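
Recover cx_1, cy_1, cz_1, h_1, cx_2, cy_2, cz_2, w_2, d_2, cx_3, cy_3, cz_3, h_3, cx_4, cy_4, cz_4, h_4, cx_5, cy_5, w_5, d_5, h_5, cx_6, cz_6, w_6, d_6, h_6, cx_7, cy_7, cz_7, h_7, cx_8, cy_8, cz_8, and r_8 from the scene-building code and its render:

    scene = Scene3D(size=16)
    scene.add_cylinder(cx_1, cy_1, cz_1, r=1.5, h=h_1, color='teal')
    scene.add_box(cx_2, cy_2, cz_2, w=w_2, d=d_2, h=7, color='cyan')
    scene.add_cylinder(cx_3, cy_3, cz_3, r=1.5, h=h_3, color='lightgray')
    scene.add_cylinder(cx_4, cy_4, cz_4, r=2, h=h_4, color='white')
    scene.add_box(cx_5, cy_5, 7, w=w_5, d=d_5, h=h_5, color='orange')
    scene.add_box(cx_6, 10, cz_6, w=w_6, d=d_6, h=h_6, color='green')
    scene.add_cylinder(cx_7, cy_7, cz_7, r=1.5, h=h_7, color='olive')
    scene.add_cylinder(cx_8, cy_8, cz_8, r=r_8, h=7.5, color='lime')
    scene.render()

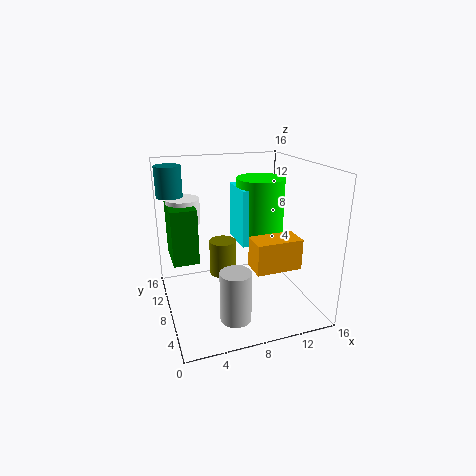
cx_1 = 1.5, cy_1 = 13, cz_1 = 12, h_1 = 3.5, cx_2 = 9.5, cy_2 = 10.5, cz_2 = 5.5, w_2 = 2, d_2 = 5, cx_3 = 5.5, cy_3 = 1.5, cz_3 = 2.5, h_3 = 5, cx_4 = 3, cy_4 = 13.5, cz_4 = 8.5, h_4 = 3, cx_5 = 7.5, cy_5 = 1, w_5 = 4.5, d_5 = 2.5, h_5 = 3, cx_6 = 1, cz_6 = 4.5, w_6 = 3, d_6 = 5, h_6 = 6.5, cx_7 = 6.5, cy_7 = 9, cz_7 = 3.5, h_7 = 4, cx_8 = 12.5, cy_8 = 12.5, cz_8 = 6, r_8 = 3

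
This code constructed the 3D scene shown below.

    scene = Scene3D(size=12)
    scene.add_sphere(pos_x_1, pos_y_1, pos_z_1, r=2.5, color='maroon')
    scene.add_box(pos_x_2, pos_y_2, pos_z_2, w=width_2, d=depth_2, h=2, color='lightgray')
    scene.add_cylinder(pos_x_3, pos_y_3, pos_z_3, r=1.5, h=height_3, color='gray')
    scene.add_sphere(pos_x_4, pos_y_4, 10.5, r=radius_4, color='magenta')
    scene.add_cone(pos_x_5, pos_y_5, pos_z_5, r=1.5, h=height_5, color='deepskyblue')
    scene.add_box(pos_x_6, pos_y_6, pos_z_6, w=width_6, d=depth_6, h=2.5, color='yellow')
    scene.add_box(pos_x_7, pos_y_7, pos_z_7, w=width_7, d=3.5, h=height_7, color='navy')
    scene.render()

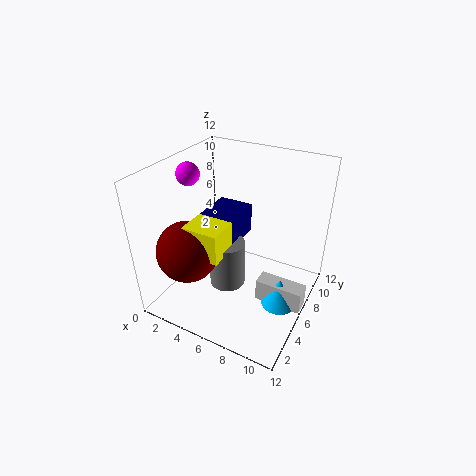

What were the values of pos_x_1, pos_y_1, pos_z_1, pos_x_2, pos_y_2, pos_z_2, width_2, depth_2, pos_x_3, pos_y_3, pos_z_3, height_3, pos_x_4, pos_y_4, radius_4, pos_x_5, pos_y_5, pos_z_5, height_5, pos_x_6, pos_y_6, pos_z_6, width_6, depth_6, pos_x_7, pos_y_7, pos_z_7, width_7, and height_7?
pos_x_1 = 3, pos_y_1 = 3, pos_z_1 = 5.5, pos_x_2 = 8, pos_y_2 = 5.5, pos_z_2 = 0.5, width_2 = 4, depth_2 = 1.5, pos_x_3 = 5.5, pos_y_3 = 5, pos_z_3 = 2, height_3 = 4, pos_x_4 = 1, pos_y_4 = 6.5, radius_4 = 1, pos_x_5 = 10, pos_y_5 = 6, pos_z_5 = 0.5, height_5 = 2.5, pos_x_6 = 3, pos_y_6 = 2.5, pos_z_6 = 5.5, width_6 = 3, depth_6 = 2.5, pos_x_7 = 3, pos_y_7 = 5, pos_z_7 = 5.5, width_7 = 3, height_7 = 2.5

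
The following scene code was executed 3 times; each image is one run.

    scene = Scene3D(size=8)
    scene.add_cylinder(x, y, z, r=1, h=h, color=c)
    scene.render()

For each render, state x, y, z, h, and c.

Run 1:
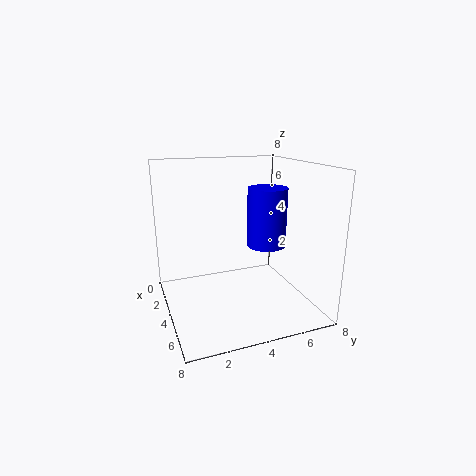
x = 5.5
y = 5
z = 4
h = 3
c = 'blue'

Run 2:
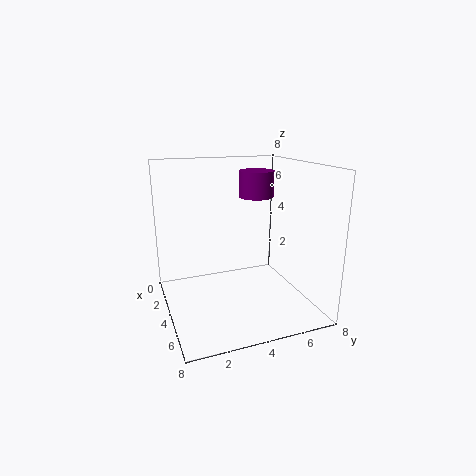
x = 3
y = 5.5
z = 6
h = 1.5
c = 'purple'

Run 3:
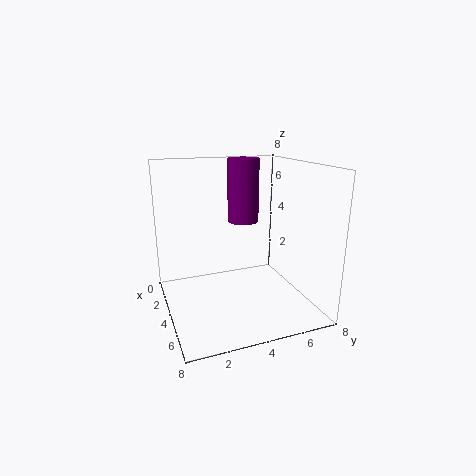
x = 1
y = 5.5
z = 4
h = 4
c = 'purple'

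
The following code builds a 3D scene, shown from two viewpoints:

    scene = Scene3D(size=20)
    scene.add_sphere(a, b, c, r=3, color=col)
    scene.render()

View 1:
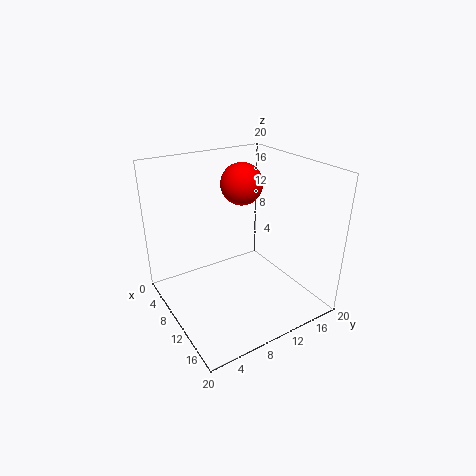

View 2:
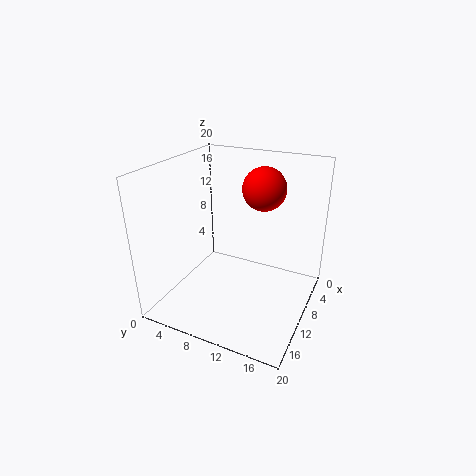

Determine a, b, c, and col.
a = 7, b = 12.5, c = 16.5, col = 'red'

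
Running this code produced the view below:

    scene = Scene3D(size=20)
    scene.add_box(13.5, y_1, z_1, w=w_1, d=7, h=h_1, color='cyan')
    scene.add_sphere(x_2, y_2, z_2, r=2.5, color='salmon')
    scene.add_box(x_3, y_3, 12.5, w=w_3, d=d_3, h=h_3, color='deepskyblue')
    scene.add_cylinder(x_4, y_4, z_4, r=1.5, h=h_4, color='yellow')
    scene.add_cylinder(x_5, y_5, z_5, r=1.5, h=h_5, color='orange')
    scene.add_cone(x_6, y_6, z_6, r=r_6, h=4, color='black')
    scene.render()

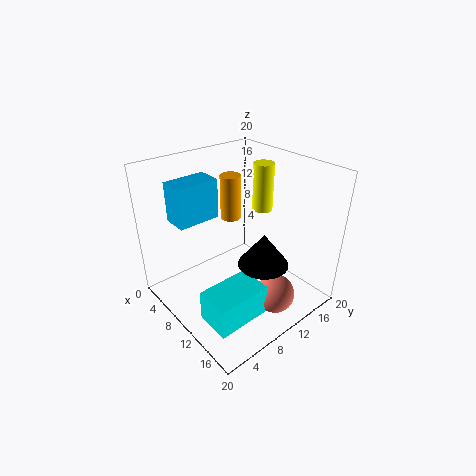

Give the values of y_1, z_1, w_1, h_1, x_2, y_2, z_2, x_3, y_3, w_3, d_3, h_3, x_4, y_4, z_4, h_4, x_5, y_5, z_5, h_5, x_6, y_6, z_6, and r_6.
y_1 = 1; z_1 = 3.5; w_1 = 4.5; h_1 = 4; x_2 = 17.5; y_2 = 10; z_2 = 5; x_3 = 3.5; y_3 = 3; w_3 = 3.5; d_3 = 6; h_3 = 5.5; x_4 = 8.5; y_4 = 16; z_4 = 12; h_4 = 7; x_5 = 6; y_5 = 12; z_5 = 11; h_5 = 6.5; x_6 = 17; y_6 = 8; z_6 = 10.5; r_6 = 3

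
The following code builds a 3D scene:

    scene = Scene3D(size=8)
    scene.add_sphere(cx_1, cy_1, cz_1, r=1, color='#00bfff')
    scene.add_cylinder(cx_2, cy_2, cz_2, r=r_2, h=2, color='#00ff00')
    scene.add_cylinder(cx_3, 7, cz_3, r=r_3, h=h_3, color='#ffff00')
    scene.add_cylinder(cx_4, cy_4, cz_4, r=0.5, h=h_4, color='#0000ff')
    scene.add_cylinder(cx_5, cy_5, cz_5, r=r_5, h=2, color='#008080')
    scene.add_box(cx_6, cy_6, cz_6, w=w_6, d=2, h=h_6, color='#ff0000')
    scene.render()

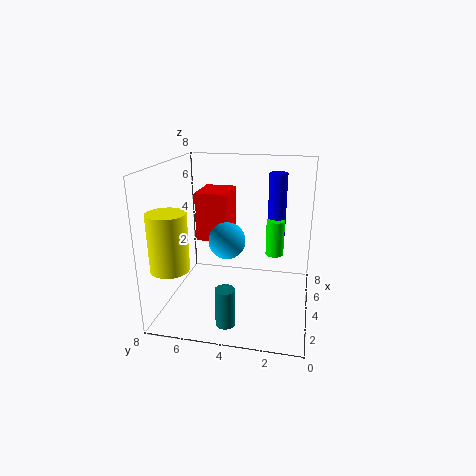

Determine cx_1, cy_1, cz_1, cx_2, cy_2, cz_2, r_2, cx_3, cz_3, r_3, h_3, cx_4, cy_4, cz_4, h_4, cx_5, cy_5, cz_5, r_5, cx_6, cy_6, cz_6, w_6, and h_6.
cx_1 = 3.5; cy_1 = 4.5; cz_1 = 4; cx_2 = 4.5; cy_2 = 2; cz_2 = 3; r_2 = 0.5; cx_3 = 1.5; cz_3 = 3; r_3 = 1; h_3 = 3; cx_4 = 5; cy_4 = 2; cz_4 = 4; h_4 = 3.5; cx_5 = 1; cy_5 = 4; cz_5 = 0.5; r_5 = 0.5; cx_6 = 5.5; cy_6 = 5; cz_6 = 3; w_6 = 2.5; h_6 = 3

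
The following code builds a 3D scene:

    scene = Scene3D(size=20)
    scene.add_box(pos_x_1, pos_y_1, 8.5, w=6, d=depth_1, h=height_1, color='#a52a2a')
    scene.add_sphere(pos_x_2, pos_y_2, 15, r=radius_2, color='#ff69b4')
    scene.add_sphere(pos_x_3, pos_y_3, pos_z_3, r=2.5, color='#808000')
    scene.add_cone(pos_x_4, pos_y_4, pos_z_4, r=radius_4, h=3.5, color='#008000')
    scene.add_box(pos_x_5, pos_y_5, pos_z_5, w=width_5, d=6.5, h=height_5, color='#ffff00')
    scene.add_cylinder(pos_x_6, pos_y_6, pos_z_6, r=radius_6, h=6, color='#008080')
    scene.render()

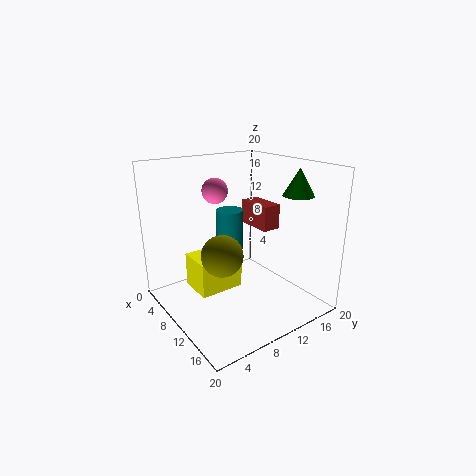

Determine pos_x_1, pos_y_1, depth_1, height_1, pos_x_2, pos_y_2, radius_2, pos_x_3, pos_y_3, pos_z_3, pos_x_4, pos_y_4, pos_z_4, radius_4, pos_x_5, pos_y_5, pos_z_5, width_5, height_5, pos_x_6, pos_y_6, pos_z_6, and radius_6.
pos_x_1 = 1.5; pos_y_1 = 17; depth_1 = 3; height_1 = 4; pos_x_2 = 2.5; pos_y_2 = 11; radius_2 = 2; pos_x_3 = 14.5; pos_y_3 = 4.5; pos_z_3 = 10.5; pos_x_4 = 16; pos_y_4 = 15; pos_z_4 = 16.5; radius_4 = 2; pos_x_5 = 4.5; pos_y_5 = 4.5; pos_z_5 = 2; width_5 = 5; height_5 = 5; pos_x_6 = 6.5; pos_y_6 = 11; pos_z_6 = 7; radius_6 = 2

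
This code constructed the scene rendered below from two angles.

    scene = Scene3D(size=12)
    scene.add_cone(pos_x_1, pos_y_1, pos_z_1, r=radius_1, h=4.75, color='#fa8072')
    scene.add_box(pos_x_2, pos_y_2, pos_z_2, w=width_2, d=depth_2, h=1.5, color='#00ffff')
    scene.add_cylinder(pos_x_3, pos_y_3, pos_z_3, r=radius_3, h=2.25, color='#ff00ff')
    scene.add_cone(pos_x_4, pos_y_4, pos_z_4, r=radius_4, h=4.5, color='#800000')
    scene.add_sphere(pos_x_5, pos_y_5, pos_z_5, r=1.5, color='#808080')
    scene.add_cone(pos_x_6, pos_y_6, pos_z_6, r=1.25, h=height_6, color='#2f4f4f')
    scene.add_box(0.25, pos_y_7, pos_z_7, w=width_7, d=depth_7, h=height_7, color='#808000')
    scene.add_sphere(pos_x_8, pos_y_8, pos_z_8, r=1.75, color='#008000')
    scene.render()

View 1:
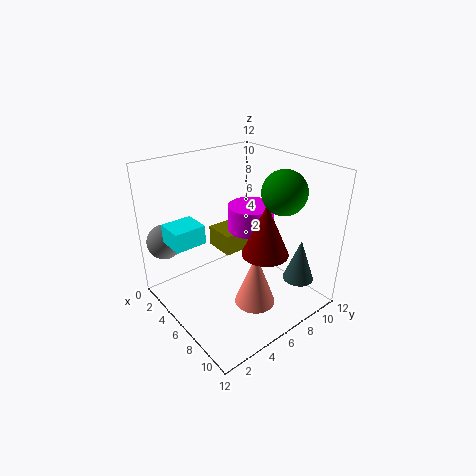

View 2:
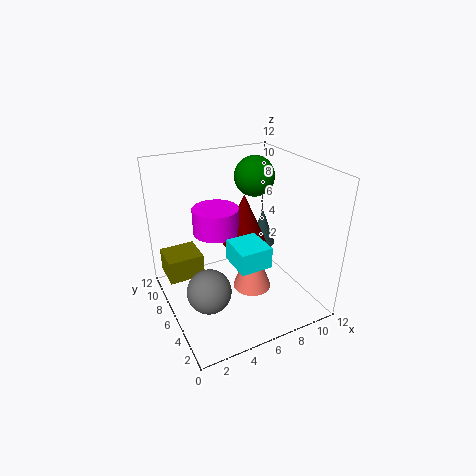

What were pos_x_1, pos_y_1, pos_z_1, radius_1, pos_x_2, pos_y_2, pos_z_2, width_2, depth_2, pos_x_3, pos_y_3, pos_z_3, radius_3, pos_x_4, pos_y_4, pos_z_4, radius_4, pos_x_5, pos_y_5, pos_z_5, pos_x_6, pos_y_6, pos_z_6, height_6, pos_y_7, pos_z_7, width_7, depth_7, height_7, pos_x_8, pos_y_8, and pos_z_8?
pos_x_1 = 7.75; pos_y_1 = 6.5; pos_z_1 = 0.25; radius_1 = 1.75; pos_x_2 = 3.5; pos_y_2 = 0.5; pos_z_2 = 6.5; width_2 = 2.25; depth_2 = 2.5; pos_x_3 = 5; pos_y_3 = 8.25; pos_z_3 = 5.75; radius_3 = 2; pos_x_4 = 7.5; pos_y_4 = 7.75; pos_z_4 = 4.5; radius_4 = 2; pos_x_5 = 1.5; pos_y_5 = 1.5; pos_z_5 = 5.25; pos_x_6 = 10.25; pos_y_6 = 9; pos_z_6 = 3; height_6 = 3.5; pos_y_7 = 7; pos_z_7 = 2.5; width_7 = 3; depth_7 = 2.75; height_7 = 2; pos_x_8 = 8.75; pos_y_8 = 8.25; pos_z_8 = 10.25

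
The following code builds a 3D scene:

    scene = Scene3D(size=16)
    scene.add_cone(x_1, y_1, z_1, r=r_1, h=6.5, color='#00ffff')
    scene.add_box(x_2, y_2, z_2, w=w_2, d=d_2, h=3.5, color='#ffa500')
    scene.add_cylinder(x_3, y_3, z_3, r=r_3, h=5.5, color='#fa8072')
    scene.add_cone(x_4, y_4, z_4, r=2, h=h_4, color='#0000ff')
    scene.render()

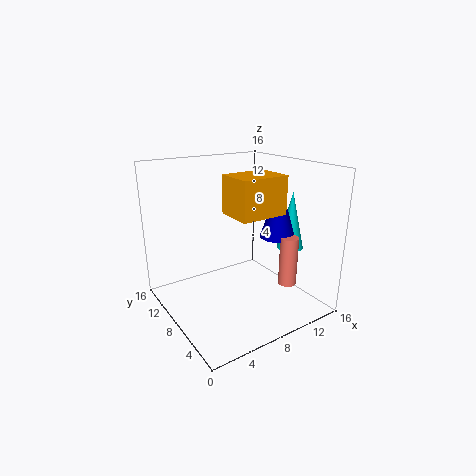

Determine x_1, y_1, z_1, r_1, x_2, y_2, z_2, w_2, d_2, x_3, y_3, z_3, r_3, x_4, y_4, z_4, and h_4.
x_1 = 13.5; y_1 = 5.5; z_1 = 6.5; r_1 = 1.5; x_2 = 4; y_2 = 1; z_2 = 12.5; w_2 = 4.5; d_2 = 3.5; x_3 = 12; y_3 = 4; z_3 = 3; r_3 = 1; x_4 = 12; y_4 = 6; z_4 = 8; h_4 = 6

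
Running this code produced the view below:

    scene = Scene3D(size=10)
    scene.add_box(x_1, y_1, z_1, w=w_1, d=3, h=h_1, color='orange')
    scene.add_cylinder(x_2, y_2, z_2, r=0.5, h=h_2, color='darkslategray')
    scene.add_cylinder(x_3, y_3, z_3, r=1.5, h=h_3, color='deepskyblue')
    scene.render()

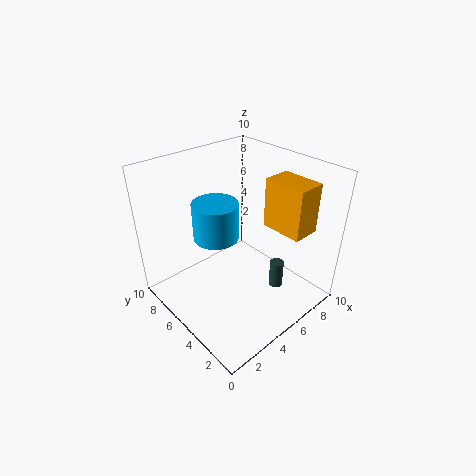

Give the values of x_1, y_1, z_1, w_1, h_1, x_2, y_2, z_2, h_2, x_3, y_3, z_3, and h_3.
x_1 = 7; y_1 = 1.5; z_1 = 5.5; w_1 = 2; h_1 = 3.5; x_2 = 7; y_2 = 3; z_2 = 1; h_2 = 2; x_3 = 3.5; y_3 = 5.5; z_3 = 5.5; h_3 = 2.5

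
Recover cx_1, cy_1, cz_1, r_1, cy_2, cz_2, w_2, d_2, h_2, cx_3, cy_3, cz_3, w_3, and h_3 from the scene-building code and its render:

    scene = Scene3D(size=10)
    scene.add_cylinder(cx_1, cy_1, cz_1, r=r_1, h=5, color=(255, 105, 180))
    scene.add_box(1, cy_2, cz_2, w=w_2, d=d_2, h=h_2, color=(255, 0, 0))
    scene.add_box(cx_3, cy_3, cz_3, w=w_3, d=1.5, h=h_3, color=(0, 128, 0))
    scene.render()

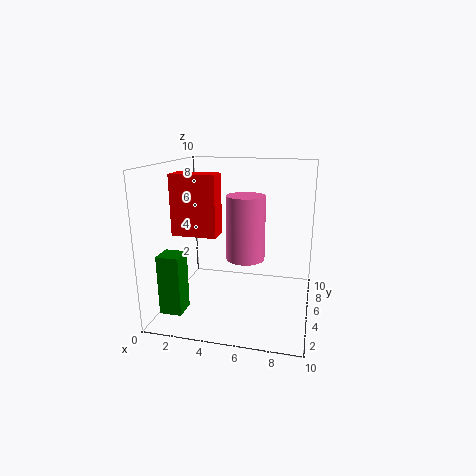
cx_1 = 5, cy_1 = 7.5, cz_1 = 2.5, r_1 = 1.5, cy_2 = 3, cz_2 = 5.5, w_2 = 3, d_2 = 1.5, h_2 = 4, cx_3 = 0.5, cy_3 = 1.5, cz_3 = 0.5, w_3 = 1.5, h_3 = 4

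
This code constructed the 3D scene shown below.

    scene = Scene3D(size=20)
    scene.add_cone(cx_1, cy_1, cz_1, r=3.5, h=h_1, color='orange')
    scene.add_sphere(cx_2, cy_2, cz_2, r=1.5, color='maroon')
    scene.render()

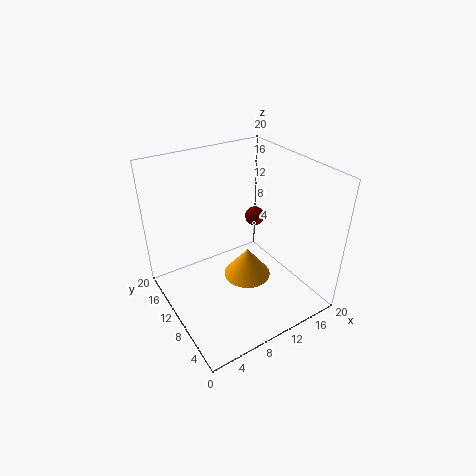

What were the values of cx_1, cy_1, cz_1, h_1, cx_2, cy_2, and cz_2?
cx_1 = 12; cy_1 = 10.5; cz_1 = 2.5; h_1 = 4.5; cx_2 = 16; cy_2 = 14.5; cz_2 = 9.5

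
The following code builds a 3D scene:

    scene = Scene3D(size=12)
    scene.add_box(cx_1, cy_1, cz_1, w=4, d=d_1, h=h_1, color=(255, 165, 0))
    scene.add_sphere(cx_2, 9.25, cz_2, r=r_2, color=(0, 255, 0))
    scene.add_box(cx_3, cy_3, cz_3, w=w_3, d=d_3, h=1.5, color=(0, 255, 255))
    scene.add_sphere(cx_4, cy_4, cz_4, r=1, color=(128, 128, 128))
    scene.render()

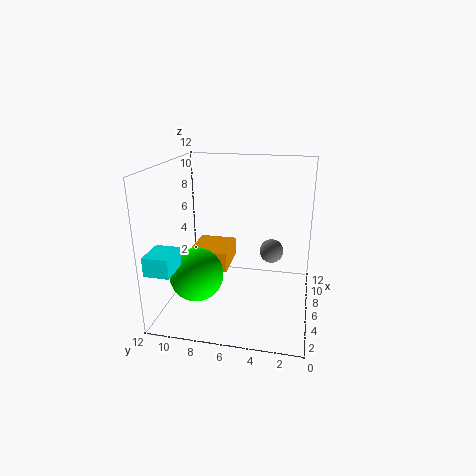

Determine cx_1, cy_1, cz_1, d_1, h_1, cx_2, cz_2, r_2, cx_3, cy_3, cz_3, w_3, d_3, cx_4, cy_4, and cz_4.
cx_1 = 6.75; cy_1 = 7.25; cz_1 = 2.25; d_1 = 3.5; h_1 = 1.75; cx_2 = 4.5; cz_2 = 3; r_2 = 2.25; cx_3 = 0.75; cy_3 = 10; cz_3 = 4.5; w_3 = 2.5; d_3 = 2; cx_4 = 6.75; cy_4 = 3.25; cz_4 = 4.75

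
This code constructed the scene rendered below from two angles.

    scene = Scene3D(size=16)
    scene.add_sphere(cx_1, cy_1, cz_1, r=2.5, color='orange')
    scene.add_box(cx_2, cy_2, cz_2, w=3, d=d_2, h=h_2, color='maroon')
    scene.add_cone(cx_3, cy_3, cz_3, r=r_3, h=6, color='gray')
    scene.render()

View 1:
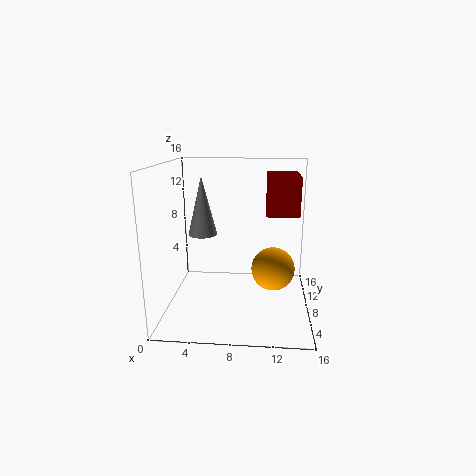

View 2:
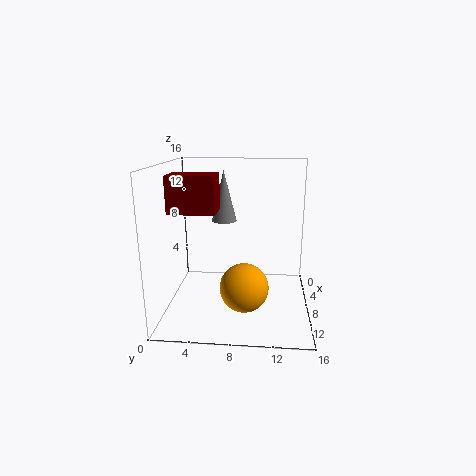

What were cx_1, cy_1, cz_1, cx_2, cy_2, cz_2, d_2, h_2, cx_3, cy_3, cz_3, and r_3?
cx_1 = 12, cy_1 = 9, cz_1 = 4, cx_2 = 11, cy_2 = 2, cz_2 = 12, d_2 = 4.5, h_2 = 3.5, cx_3 = 4.5, cy_3 = 6, cz_3 = 9, r_3 = 1.5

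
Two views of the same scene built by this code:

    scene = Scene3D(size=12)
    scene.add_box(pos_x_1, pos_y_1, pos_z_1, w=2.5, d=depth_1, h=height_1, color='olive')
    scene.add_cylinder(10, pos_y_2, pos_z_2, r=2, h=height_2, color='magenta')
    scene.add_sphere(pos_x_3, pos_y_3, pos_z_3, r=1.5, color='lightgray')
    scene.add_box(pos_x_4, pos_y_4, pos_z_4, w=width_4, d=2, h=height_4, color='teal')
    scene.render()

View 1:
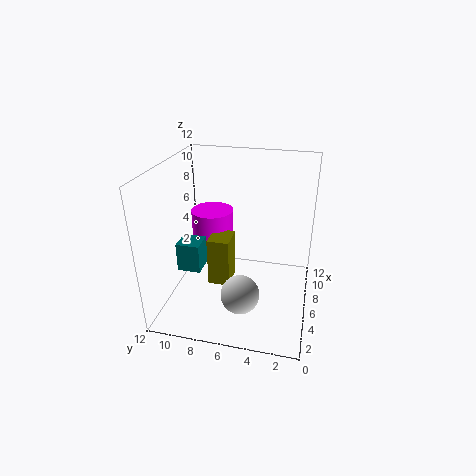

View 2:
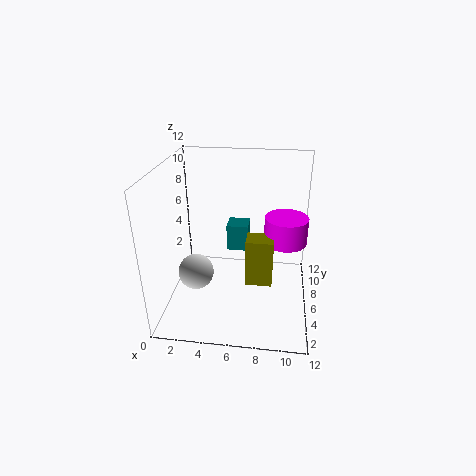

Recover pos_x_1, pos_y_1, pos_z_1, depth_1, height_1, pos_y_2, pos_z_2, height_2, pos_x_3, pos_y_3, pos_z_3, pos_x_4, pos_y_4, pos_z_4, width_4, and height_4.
pos_x_1 = 6.5, pos_y_1 = 7, pos_z_1 = 0.5, depth_1 = 2, height_1 = 4.5, pos_y_2 = 9.5, pos_z_2 = 4, height_2 = 2.5, pos_x_3 = 2.5, pos_y_3 = 5, pos_z_3 = 3, pos_x_4 = 4.5, pos_y_4 = 9, pos_z_4 = 3, width_4 = 2, height_4 = 2.5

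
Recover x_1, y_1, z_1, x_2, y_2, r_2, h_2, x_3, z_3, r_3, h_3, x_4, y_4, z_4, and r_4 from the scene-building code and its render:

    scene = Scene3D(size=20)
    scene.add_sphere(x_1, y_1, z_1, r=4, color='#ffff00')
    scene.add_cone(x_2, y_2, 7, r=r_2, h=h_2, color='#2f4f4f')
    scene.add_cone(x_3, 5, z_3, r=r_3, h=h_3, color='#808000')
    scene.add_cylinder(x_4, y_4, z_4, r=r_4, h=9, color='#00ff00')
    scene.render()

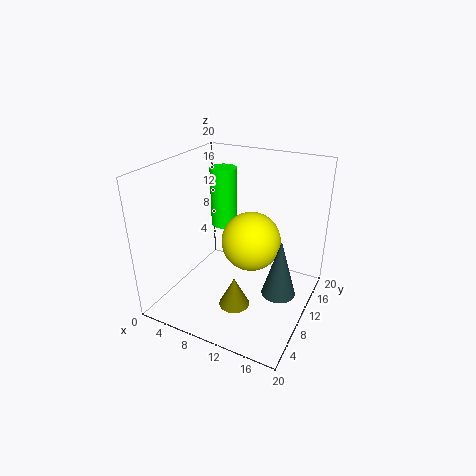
x_1 = 12; y_1 = 10; z_1 = 10; x_2 = 18; y_2 = 5; r_2 = 2; h_2 = 7; x_3 = 12; z_3 = 3; r_3 = 2; h_3 = 4; x_4 = 5; y_4 = 15; z_4 = 9; r_4 = 2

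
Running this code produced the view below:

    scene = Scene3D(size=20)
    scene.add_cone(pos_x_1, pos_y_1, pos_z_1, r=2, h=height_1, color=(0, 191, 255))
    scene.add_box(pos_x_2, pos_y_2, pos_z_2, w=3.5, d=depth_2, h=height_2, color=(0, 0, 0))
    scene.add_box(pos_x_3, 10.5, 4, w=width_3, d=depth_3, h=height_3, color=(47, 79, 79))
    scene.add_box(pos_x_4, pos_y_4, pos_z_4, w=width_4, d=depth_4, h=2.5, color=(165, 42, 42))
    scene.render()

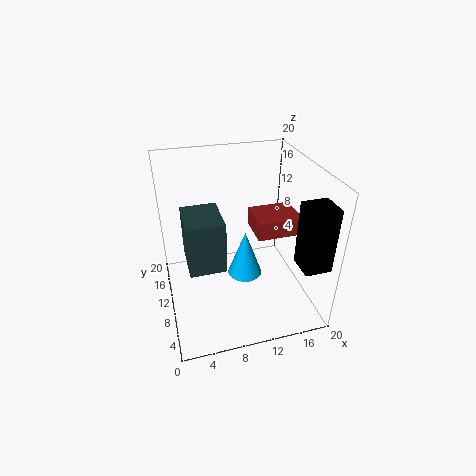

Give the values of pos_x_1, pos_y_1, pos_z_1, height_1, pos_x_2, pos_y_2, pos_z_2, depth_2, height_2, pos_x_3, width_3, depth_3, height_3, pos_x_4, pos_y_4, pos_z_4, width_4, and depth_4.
pos_x_1 = 9; pos_y_1 = 3.5; pos_z_1 = 9.5; height_1 = 5.5; pos_x_2 = 16; pos_y_2 = 1; pos_z_2 = 9; depth_2 = 3.5; height_2 = 8.5; pos_x_3 = 3; width_3 = 5.5; depth_3 = 7; height_3 = 8; pos_x_4 = 12; pos_y_4 = 7; pos_z_4 = 11; width_4 = 6; depth_4 = 5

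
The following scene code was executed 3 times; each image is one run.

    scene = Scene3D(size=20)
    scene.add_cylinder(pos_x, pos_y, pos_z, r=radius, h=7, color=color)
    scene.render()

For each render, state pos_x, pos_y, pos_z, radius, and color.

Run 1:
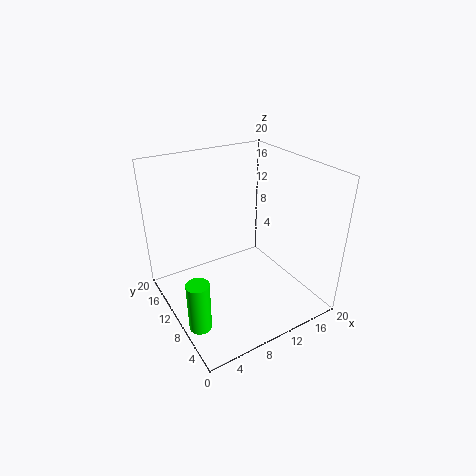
pos_x = 2, pos_y = 6.5, pos_z = 0.5, radius = 1.5, color = 'lime'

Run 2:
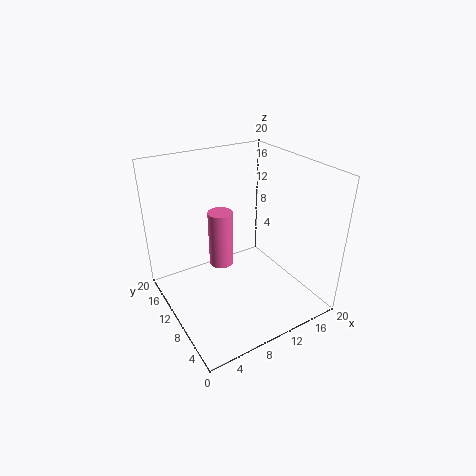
pos_x = 6, pos_y = 7.5, pos_z = 9, radius = 1.5, color = 'hotpink'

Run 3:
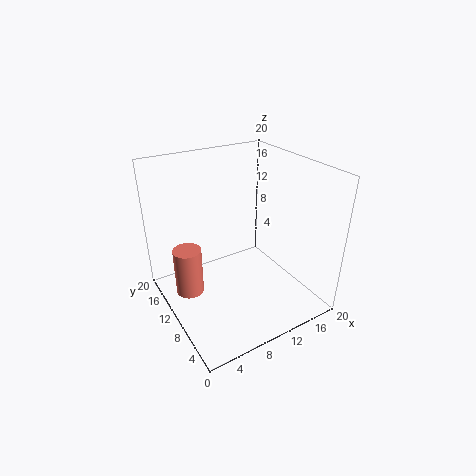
pos_x = 3.5, pos_y = 13, pos_z = 1.5, radius = 2, color = 'salmon'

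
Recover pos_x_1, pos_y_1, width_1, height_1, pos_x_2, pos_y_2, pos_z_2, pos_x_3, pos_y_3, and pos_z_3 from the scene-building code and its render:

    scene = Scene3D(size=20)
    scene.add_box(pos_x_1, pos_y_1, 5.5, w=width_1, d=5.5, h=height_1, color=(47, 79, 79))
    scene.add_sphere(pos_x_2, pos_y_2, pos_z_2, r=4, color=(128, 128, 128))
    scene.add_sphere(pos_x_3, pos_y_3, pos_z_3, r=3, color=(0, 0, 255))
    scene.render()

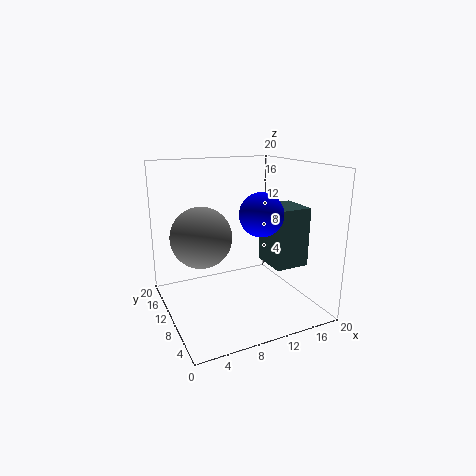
pos_x_1 = 14.5; pos_y_1 = 6.5; width_1 = 5; height_1 = 8.5; pos_x_2 = 4.5; pos_y_2 = 9.5; pos_z_2 = 11; pos_x_3 = 12.5; pos_y_3 = 8; pos_z_3 = 13.5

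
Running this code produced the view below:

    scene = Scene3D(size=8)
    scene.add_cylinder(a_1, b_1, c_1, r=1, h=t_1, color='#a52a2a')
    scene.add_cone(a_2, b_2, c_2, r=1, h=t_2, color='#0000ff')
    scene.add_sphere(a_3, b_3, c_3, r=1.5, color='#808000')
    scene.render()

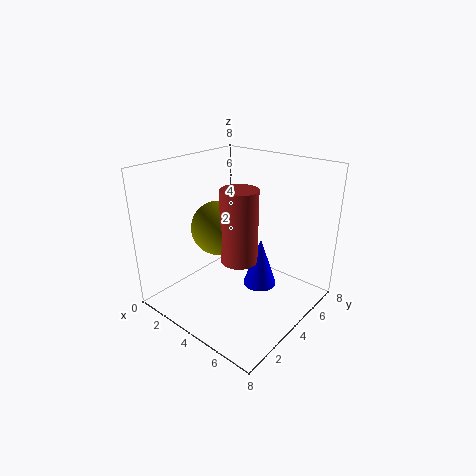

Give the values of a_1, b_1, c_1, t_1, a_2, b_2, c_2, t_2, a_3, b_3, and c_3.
a_1 = 4.5
b_1 = 3.5
c_1 = 3
t_1 = 4
a_2 = 4.5
b_2 = 5.5
c_2 = 0.5
t_2 = 3
a_3 = 3
b_3 = 3.5
c_3 = 4.5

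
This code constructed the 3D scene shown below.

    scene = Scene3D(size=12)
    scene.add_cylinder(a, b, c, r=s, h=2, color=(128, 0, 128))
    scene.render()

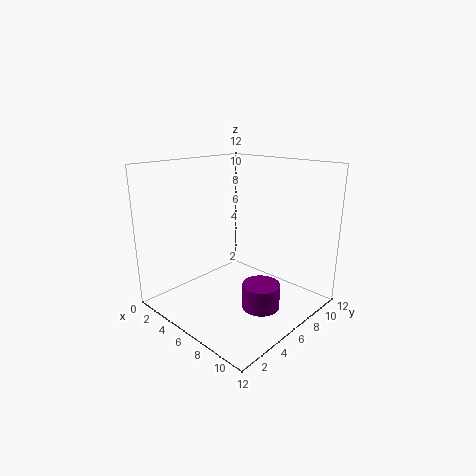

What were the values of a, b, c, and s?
a = 9
b = 5.5
c = 1
s = 1.5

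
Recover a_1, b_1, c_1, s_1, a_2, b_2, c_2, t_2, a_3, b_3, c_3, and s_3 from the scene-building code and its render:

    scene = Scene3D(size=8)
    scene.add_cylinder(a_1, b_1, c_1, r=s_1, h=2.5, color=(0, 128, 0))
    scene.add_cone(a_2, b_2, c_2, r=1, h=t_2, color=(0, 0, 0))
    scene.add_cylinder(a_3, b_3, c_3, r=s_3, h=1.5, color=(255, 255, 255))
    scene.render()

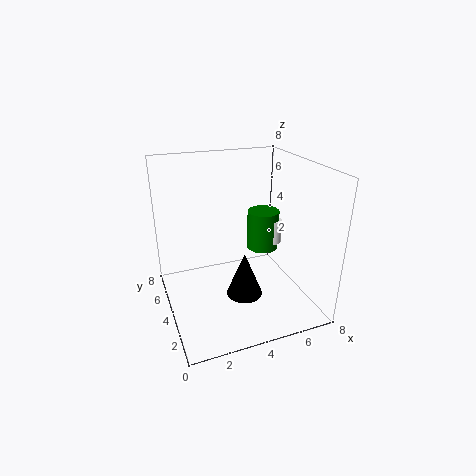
a_1 = 6.5; b_1 = 6; c_1 = 2; s_1 = 1; a_2 = 4; b_2 = 3; c_2 = 1; t_2 = 2.5; a_3 = 7; b_3 = 5.5; c_3 = 2.5; s_3 = 0.5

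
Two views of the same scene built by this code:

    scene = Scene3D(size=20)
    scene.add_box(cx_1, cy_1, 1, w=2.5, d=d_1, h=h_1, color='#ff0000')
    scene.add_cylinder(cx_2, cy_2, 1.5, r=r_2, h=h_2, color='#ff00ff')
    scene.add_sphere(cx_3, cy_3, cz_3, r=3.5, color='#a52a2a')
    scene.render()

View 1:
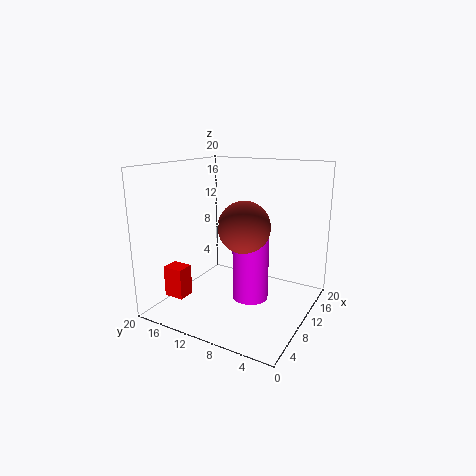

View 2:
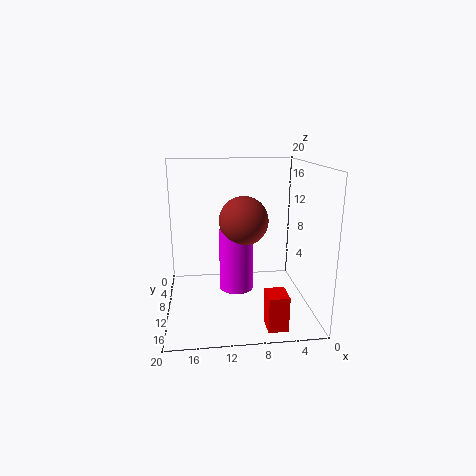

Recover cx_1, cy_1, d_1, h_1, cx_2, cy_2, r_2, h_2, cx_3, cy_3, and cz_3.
cx_1 = 5, cy_1 = 16.5, d_1 = 3, h_1 = 4.5, cx_2 = 10, cy_2 = 8, r_2 = 2.5, h_2 = 9, cx_3 = 9, cy_3 = 8.5, cz_3 = 12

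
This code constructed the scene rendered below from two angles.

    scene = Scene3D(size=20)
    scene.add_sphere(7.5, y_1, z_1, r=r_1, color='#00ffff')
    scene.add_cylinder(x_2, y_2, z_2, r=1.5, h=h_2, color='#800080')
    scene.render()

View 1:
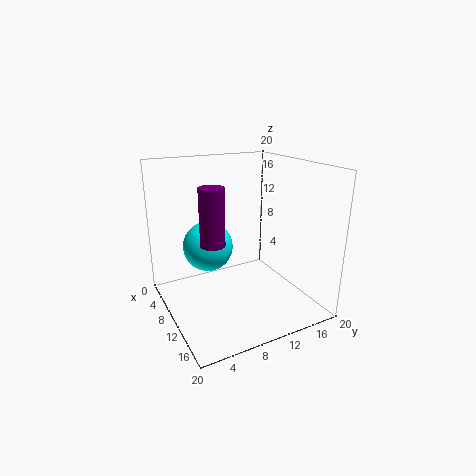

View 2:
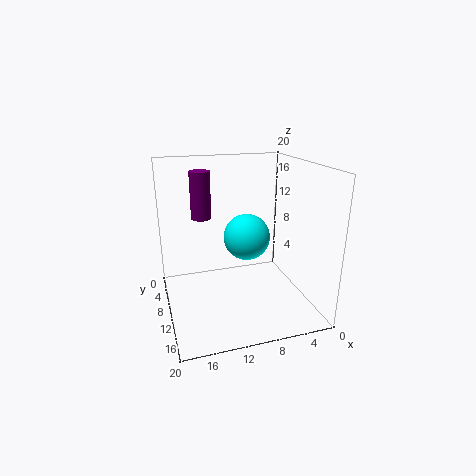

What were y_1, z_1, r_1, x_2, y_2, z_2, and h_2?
y_1 = 6.5, z_1 = 8.5, r_1 = 3.5, x_2 = 14, y_2 = 4.5, z_2 = 11.5, h_2 = 7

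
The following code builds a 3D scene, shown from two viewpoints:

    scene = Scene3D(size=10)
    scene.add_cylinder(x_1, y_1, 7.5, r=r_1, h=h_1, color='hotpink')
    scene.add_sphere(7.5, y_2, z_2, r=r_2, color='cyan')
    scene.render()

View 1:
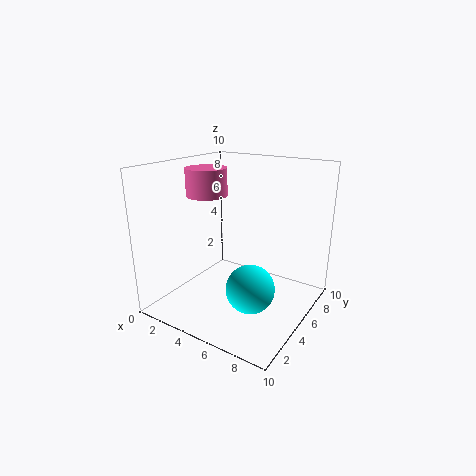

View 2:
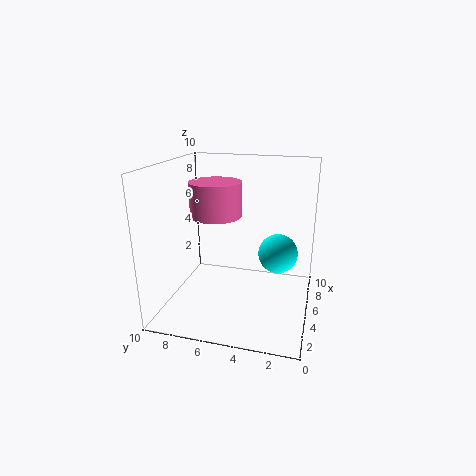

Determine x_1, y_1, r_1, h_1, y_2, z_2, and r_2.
x_1 = 2
y_1 = 5.5
r_1 = 1.5
h_1 = 2
y_2 = 2.5
z_2 = 3
r_2 = 1.5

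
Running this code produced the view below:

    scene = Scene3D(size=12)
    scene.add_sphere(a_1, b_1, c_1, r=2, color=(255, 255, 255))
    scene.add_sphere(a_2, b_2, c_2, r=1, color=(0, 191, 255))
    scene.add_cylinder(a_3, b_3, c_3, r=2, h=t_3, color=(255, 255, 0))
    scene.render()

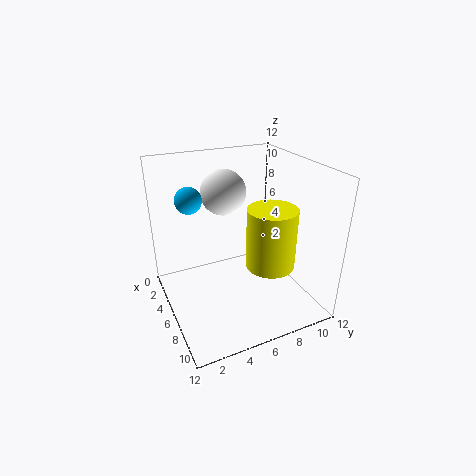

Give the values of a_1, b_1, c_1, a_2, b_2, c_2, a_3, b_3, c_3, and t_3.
a_1 = 3; b_1 = 6; c_1 = 9; a_2 = 6; b_2 = 2; c_2 = 10; a_3 = 8; b_3 = 8; c_3 = 4; t_3 = 5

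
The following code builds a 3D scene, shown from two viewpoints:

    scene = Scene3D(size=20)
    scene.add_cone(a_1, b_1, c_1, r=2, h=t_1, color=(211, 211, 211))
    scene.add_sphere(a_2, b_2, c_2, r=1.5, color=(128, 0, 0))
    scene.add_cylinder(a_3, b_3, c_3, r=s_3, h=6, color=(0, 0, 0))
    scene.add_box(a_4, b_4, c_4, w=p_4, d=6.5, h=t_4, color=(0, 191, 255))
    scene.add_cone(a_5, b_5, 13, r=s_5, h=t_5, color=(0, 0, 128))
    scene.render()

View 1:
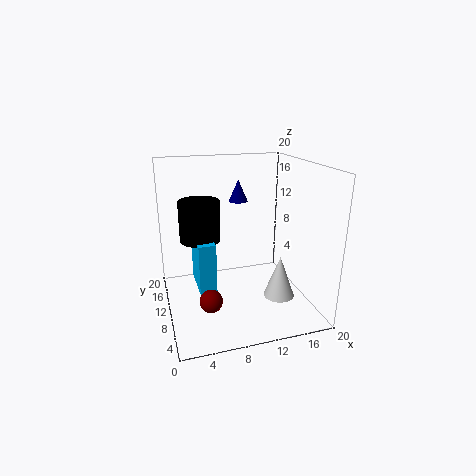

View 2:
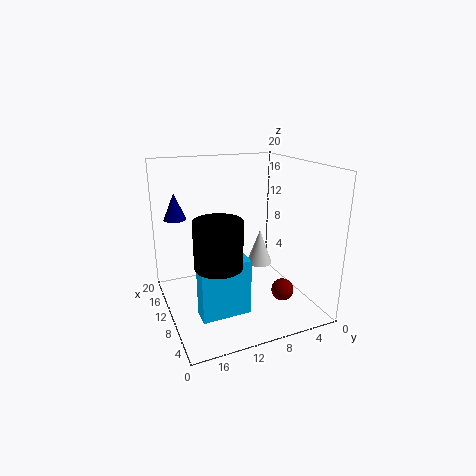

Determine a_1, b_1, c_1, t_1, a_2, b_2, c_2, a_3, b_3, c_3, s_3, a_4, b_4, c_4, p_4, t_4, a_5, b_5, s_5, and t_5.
a_1 = 14, b_1 = 4.5, c_1 = 3.5, t_1 = 5.5, a_2 = 5, b_2 = 5.5, c_2 = 3.5, a_3 = 5.5, b_3 = 14.5, c_3 = 8.5, s_3 = 3, a_4 = 4.5, b_4 = 10.5, c_4 = 1.5, p_4 = 2.5, t_4 = 7.5, a_5 = 12.5, b_5 = 18, s_5 = 1.5, t_5 = 3.5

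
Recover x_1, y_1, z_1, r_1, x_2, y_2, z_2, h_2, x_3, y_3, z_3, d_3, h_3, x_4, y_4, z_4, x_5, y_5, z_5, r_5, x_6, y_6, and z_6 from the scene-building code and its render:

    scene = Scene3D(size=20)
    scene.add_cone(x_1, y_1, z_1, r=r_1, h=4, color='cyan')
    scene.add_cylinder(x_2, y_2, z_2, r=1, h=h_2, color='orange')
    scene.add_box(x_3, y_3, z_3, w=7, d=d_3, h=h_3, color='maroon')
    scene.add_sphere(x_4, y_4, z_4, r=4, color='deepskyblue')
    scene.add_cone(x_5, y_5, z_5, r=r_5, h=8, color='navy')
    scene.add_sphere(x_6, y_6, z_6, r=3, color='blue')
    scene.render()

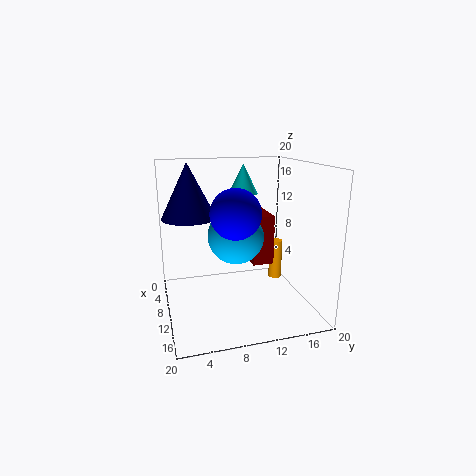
x_1 = 9; y_1 = 11; z_1 = 16; r_1 = 2; x_2 = 7; y_2 = 17; z_2 = 2; h_2 = 6; x_3 = 4; y_3 = 12; z_3 = 6; d_3 = 3; h_3 = 7; x_4 = 9; y_4 = 10; z_4 = 10; x_5 = 5; y_5 = 4; z_5 = 12; r_5 = 4; x_6 = 16; y_6 = 8; z_6 = 15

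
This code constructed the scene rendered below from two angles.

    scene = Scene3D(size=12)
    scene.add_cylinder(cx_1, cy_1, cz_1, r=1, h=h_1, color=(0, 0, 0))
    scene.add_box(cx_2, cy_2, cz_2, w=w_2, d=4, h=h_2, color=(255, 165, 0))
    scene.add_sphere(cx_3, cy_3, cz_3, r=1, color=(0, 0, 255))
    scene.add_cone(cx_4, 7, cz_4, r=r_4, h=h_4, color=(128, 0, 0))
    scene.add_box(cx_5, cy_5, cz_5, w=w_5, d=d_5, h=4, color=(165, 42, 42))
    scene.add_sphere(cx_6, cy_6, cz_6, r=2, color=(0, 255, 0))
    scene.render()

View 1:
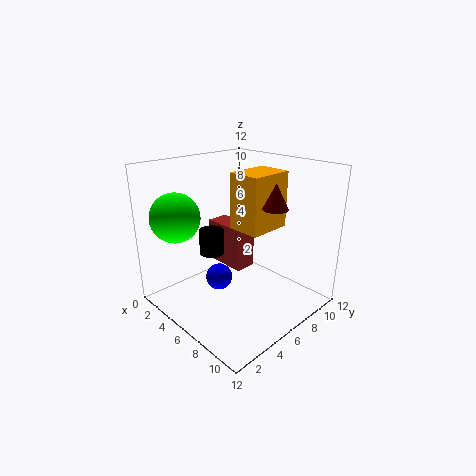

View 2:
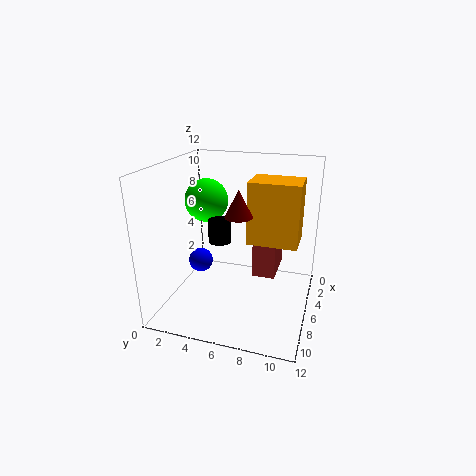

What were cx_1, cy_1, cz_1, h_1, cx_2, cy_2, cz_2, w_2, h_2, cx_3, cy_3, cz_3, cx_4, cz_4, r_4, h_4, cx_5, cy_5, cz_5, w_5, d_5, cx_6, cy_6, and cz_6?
cx_1 = 5; cy_1 = 4; cz_1 = 5; h_1 = 2; cx_2 = 4; cy_2 = 7; cz_2 = 6; w_2 = 3; h_2 = 5; cx_3 = 7; cy_3 = 3; cz_3 = 4; cx_4 = 9; cz_4 = 9; r_4 = 1; h_4 = 2; cx_5 = 1; cy_5 = 7; cz_5 = 2; w_5 = 4; d_5 = 2; cx_6 = 3; cy_6 = 2; cz_6 = 8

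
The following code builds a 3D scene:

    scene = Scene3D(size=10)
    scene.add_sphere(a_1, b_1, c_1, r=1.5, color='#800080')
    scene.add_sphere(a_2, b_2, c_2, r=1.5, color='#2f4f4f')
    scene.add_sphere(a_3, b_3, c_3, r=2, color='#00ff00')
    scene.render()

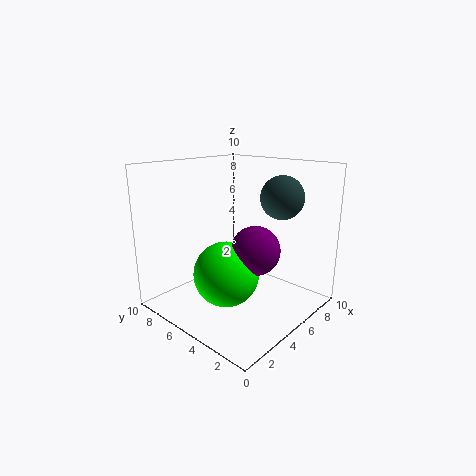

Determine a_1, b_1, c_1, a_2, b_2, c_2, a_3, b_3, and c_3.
a_1 = 3.5, b_1 = 2.25, c_1 = 5.25, a_2 = 7.25, b_2 = 3, c_2 = 7.75, a_3 = 2.25, b_3 = 3.5, c_3 = 3.75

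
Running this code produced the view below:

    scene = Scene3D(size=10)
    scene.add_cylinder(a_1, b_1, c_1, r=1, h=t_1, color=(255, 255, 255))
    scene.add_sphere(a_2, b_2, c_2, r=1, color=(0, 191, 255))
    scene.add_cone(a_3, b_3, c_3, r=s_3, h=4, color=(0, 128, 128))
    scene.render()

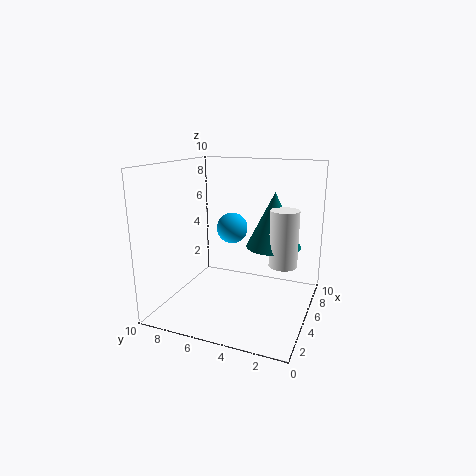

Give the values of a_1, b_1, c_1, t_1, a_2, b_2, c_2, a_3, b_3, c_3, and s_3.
a_1 = 6; b_1 = 2; c_1 = 3; t_1 = 4; a_2 = 4; b_2 = 5; c_2 = 6; a_3 = 7; b_3 = 3; c_3 = 4; s_3 = 2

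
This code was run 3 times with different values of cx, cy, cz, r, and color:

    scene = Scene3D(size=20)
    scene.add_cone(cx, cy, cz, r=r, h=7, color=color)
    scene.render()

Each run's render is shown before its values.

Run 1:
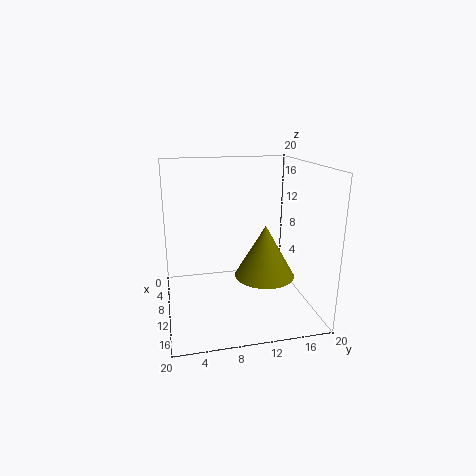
cx = 13
cy = 13
cz = 5.5
r = 4
color = 'olive'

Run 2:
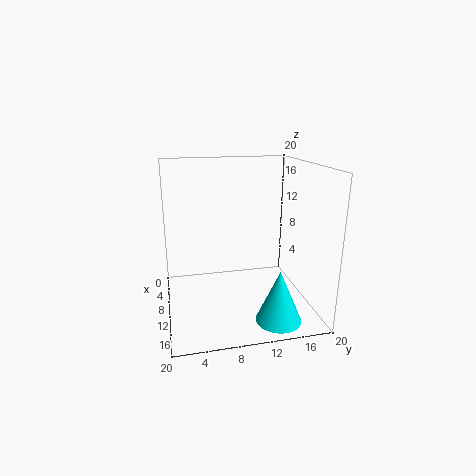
cx = 16.5
cy = 14
cz = 0.5
r = 3
color = 'cyan'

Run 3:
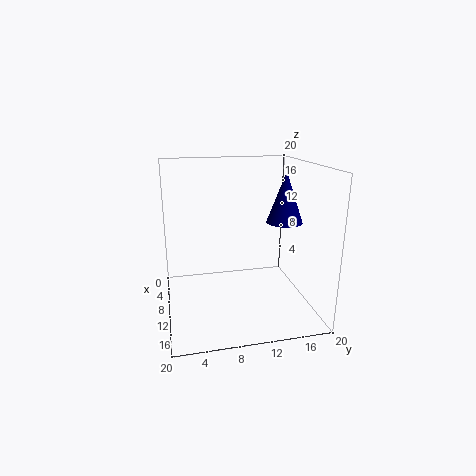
cx = 10.5
cy = 16.5
cz = 12
r = 2.5
color = 'navy'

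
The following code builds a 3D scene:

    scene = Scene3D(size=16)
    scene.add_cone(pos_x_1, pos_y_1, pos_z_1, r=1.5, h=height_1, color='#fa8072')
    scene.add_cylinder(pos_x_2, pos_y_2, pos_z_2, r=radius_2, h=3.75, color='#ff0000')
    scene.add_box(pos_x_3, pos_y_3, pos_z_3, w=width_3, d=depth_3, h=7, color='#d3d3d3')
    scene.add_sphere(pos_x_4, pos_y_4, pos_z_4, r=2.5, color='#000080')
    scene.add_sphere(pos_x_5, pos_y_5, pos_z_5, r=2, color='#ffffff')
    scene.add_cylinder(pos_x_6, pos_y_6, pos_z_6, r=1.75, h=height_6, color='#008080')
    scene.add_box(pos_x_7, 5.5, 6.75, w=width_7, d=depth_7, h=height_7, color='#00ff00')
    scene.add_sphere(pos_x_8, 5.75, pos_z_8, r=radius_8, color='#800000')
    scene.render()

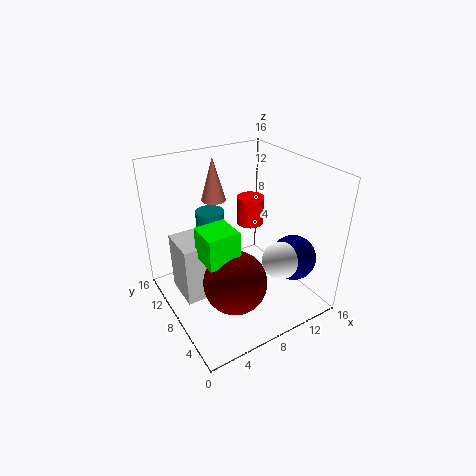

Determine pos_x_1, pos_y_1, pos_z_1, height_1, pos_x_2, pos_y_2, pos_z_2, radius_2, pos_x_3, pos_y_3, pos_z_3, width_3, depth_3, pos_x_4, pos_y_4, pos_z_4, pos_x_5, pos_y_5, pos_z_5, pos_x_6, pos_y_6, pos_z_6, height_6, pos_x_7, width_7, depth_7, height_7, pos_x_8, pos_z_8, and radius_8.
pos_x_1 = 8.25, pos_y_1 = 14, pos_z_1 = 10.25, height_1 = 5.25, pos_x_2 = 13.5, pos_y_2 = 13.75, pos_z_2 = 5.75, radius_2 = 1.75, pos_x_3 = 1.75, pos_y_3 = 8.5, pos_z_3 = 0.75, width_3 = 3.5, depth_3 = 4.5, pos_x_4 = 12.75, pos_y_4 = 4, pos_z_4 = 6, pos_x_5 = 10.75, pos_y_5 = 3.75, pos_z_5 = 6.5, pos_x_6 = 7.5, pos_y_6 = 13.75, pos_z_6 = 6.25, height_6 = 2.75, pos_x_7 = 3.25, width_7 = 3.5, depth_7 = 3.5, height_7 = 3.5, pos_x_8 = 6.25, pos_z_8 = 4, radius_8 = 3.5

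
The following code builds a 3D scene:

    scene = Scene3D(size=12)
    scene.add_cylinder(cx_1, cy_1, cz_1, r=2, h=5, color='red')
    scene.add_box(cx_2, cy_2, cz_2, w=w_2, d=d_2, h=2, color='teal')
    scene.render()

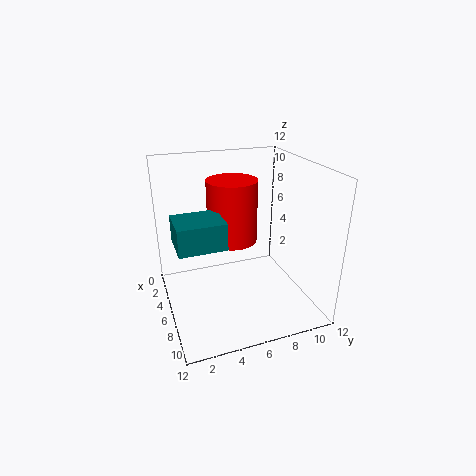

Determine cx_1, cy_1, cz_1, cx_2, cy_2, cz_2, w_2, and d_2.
cx_1 = 6, cy_1 = 5.5, cz_1 = 6, cx_2 = 6.5, cy_2 = 0.5, cz_2 = 7, w_2 = 3, d_2 = 3.5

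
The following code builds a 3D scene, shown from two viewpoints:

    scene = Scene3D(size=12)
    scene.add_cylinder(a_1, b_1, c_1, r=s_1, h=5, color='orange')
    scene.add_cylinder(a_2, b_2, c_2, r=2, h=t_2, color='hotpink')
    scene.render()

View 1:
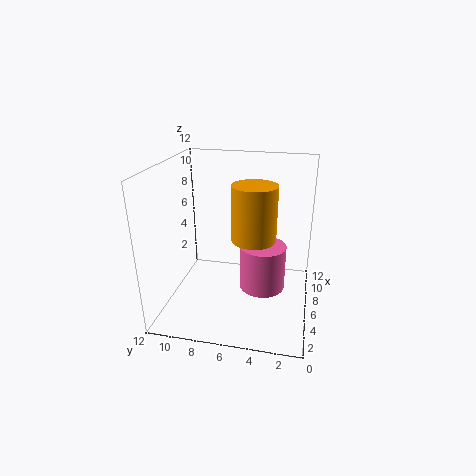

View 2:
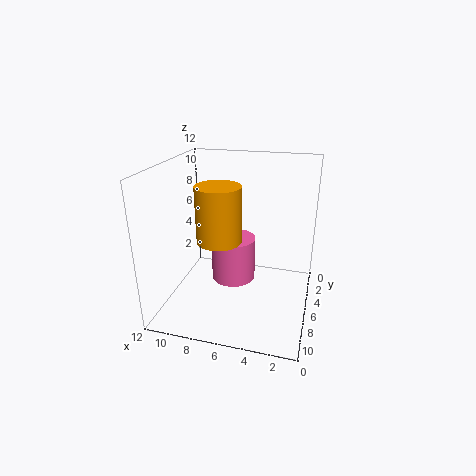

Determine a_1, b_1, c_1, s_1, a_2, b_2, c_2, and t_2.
a_1 = 8, b_1 = 5, c_1 = 5, s_1 = 2, a_2 = 7, b_2 = 4, c_2 = 1, t_2 = 4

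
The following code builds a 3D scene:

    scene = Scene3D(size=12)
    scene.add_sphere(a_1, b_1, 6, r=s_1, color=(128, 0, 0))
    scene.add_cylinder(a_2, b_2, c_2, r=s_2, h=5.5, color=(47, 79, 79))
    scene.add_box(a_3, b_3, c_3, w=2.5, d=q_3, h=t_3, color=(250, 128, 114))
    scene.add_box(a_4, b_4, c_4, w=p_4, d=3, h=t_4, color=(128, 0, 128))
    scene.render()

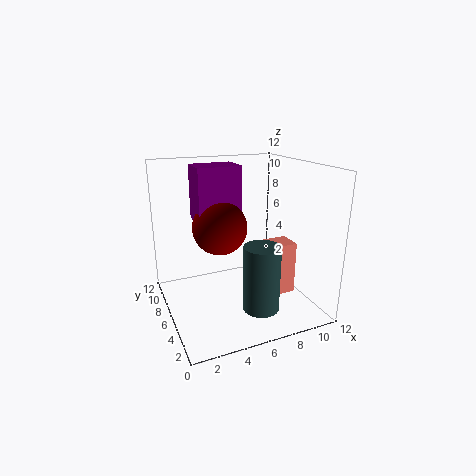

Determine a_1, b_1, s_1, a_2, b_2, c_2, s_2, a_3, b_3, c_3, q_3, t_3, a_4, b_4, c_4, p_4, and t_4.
a_1 = 5.5, b_1 = 9, s_1 = 2.5, a_2 = 7, b_2 = 3.5, c_2 = 0.5, s_2 = 1.5, a_3 = 8, b_3 = 4, c_3 = 1, q_3 = 2, t_3 = 4.5, a_4 = 3.5, b_4 = 8.5, c_4 = 6.5, p_4 = 4, t_4 = 5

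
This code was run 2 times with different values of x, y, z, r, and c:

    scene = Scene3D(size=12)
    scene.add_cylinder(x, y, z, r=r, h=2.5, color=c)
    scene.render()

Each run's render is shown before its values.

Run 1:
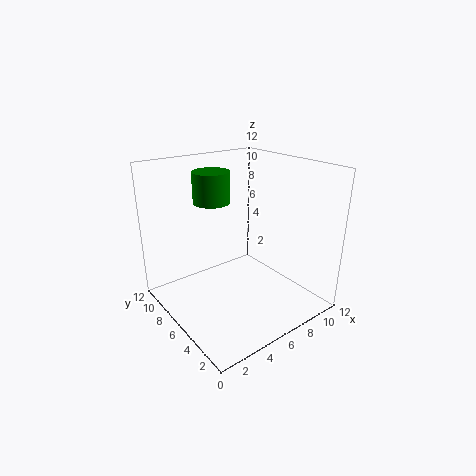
x = 4.5, y = 7.5, z = 9, r = 1.5, c = 'green'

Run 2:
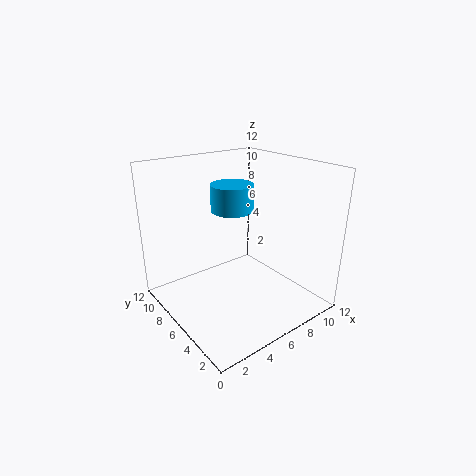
x = 8, y = 9.5, z = 7, r = 2, c = 'deepskyblue'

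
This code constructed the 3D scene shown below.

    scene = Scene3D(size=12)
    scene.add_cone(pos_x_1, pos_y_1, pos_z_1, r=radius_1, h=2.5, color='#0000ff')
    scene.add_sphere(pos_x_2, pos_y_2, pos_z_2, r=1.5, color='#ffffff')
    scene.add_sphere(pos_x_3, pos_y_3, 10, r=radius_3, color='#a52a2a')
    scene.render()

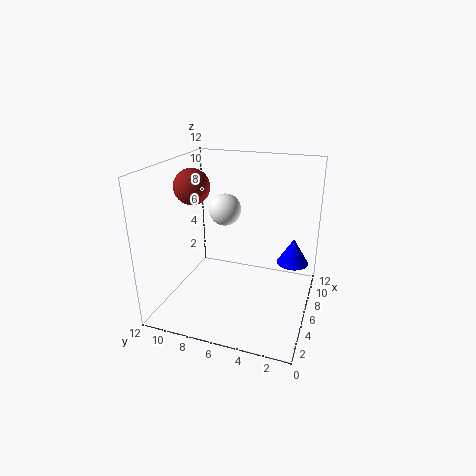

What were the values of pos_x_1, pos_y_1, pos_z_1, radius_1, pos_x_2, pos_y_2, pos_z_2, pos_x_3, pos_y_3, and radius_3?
pos_x_1 = 10.5
pos_y_1 = 2
pos_z_1 = 2
radius_1 = 1.5
pos_x_2 = 9.5
pos_y_2 = 8.5
pos_z_2 = 7
pos_x_3 = 6
pos_y_3 = 10
radius_3 = 1.5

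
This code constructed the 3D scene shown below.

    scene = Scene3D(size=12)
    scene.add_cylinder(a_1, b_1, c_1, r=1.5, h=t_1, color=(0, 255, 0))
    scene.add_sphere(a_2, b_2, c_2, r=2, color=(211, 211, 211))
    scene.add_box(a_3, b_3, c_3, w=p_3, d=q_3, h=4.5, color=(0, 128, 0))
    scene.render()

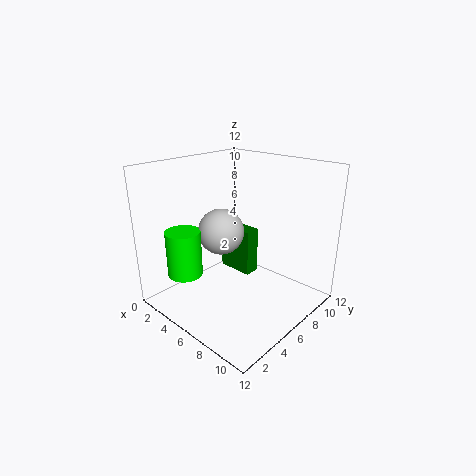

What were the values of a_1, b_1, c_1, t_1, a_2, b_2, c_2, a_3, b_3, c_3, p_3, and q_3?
a_1 = 2.5; b_1 = 3; c_1 = 2.5; t_1 = 4; a_2 = 4; b_2 = 6; c_2 = 6; a_3 = 1; b_3 = 9; c_3 = 0.5; p_3 = 3.5; q_3 = 1.5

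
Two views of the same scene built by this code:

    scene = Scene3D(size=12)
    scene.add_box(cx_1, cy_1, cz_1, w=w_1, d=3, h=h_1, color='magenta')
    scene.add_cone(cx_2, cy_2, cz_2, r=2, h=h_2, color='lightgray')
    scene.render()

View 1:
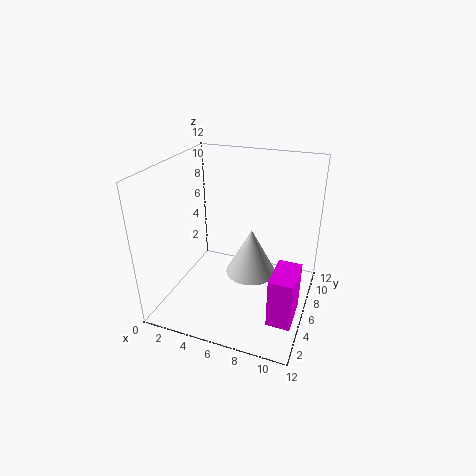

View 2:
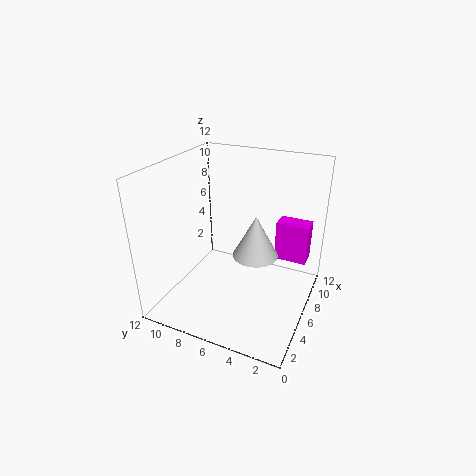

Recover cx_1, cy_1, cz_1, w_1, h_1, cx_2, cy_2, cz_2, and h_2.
cx_1 = 10
cy_1 = 1
cz_1 = 2.25
w_1 = 1.75
h_1 = 3.75
cx_2 = 7.5
cy_2 = 5
cz_2 = 3.75
h_2 = 3.75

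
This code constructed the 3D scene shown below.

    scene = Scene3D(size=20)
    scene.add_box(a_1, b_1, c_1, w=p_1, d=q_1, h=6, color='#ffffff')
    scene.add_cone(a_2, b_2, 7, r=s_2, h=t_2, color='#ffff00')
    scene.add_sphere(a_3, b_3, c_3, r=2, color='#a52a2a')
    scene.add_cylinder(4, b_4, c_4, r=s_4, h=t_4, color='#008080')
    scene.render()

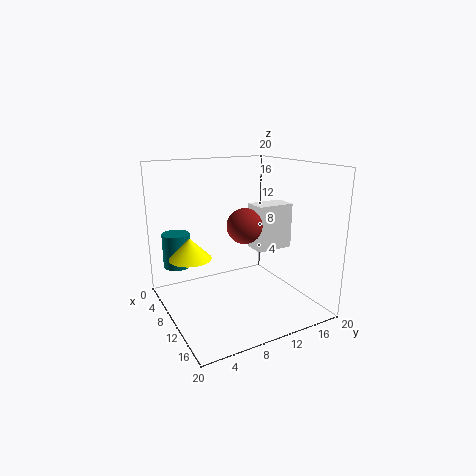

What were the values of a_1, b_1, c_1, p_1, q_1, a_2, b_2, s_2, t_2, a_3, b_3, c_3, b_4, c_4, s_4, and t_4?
a_1 = 11; b_1 = 11; c_1 = 9; p_1 = 3; q_1 = 5; a_2 = 7; b_2 = 4; s_2 = 3; t_2 = 3; a_3 = 17; b_3 = 7; c_3 = 14; b_4 = 3; c_4 = 5; s_4 = 2; t_4 = 5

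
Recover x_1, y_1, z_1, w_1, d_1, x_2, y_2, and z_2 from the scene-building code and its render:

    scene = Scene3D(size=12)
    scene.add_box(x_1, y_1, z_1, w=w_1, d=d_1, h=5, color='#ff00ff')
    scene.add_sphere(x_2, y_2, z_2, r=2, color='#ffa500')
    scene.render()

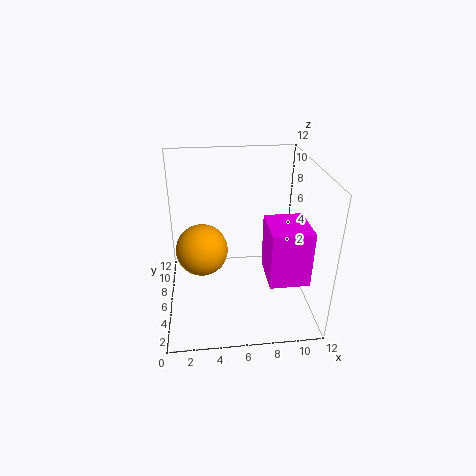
x_1 = 8.5
y_1 = 4
z_1 = 2
w_1 = 3.5
d_1 = 4
x_2 = 3
y_2 = 4.5
z_2 = 6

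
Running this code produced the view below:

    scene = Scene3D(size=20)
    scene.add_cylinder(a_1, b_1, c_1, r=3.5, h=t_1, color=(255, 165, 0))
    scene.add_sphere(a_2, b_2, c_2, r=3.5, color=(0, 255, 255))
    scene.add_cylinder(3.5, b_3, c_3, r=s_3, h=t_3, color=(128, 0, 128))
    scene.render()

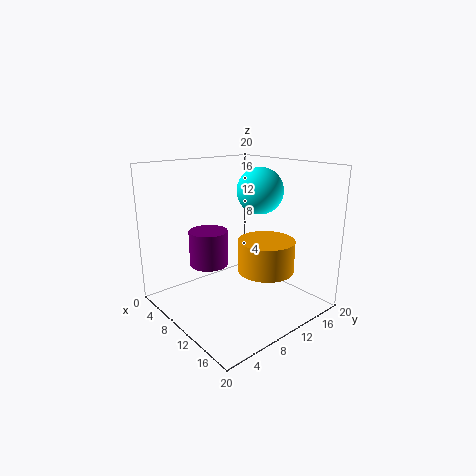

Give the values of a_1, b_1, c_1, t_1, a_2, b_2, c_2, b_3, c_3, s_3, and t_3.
a_1 = 16; b_1 = 9.5; c_1 = 7.5; t_1 = 4; a_2 = 8; b_2 = 16; c_2 = 15.5; b_3 = 9.5; c_3 = 4; s_3 = 3; t_3 = 5.5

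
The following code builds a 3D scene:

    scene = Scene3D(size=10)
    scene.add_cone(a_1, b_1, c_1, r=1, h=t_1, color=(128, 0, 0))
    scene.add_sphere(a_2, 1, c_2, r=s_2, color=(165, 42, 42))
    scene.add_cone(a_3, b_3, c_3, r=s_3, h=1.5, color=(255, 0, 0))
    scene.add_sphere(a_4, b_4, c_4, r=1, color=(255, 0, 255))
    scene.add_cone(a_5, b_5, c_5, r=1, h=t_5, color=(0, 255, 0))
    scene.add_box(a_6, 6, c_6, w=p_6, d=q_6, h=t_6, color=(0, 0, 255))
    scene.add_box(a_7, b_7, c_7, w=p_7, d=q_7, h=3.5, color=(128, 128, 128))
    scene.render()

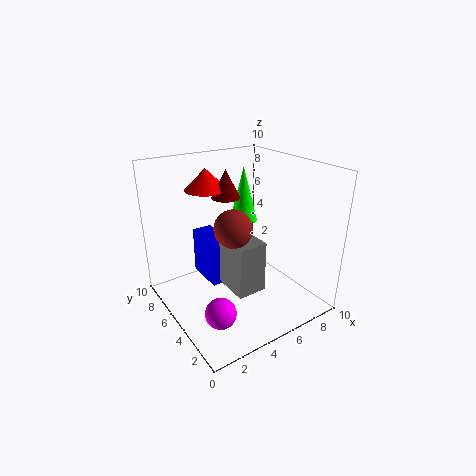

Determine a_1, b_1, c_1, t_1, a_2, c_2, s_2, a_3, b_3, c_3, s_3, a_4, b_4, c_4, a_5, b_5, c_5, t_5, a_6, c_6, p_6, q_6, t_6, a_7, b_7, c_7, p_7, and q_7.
a_1 = 5; b_1 = 6.5; c_1 = 7.5; t_1 = 2; a_2 = 2; c_2 = 8; s_2 = 1; a_3 = 4; b_3 = 7.5; c_3 = 8; s_3 = 1.5; a_4 = 2; b_4 = 2.5; c_4 = 1.5; a_5 = 6.5; b_5 = 6.5; c_5 = 5.5; t_5 = 4; a_6 = 3.5; c_6 = 1; p_6 = 1.5; q_6 = 3; t_6 = 3.5; a_7 = 3.5; b_7 = 2.5; c_7 = 2; p_7 = 2; q_7 = 2.5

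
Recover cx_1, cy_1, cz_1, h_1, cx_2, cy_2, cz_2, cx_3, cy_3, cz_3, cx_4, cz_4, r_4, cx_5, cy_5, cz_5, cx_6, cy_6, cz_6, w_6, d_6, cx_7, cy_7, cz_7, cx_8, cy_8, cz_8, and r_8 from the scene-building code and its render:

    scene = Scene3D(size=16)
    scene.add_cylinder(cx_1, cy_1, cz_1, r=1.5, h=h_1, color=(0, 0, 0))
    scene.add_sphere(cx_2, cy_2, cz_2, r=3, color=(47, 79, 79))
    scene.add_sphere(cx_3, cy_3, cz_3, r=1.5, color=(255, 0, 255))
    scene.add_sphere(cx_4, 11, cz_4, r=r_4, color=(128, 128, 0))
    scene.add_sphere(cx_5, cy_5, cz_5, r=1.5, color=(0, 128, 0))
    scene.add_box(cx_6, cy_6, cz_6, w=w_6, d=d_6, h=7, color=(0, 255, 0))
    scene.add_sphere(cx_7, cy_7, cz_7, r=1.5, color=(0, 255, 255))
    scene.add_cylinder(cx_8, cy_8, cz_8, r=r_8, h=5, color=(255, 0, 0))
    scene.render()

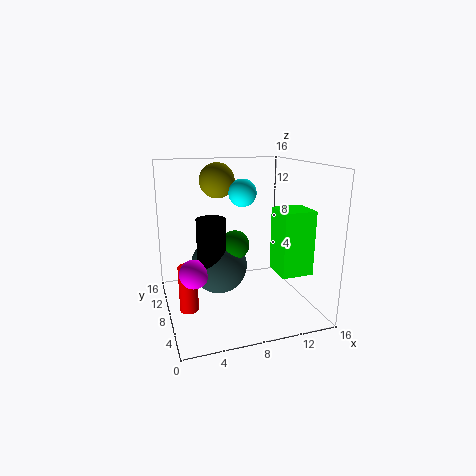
cx_1 = 4.5
cy_1 = 6
cz_1 = 5
h_1 = 6
cx_2 = 5.5
cy_2 = 7
cz_2 = 5.5
cx_3 = 2.5
cy_3 = 5.5
cz_3 = 5.5
cx_4 = 6.5
cz_4 = 14
r_4 = 2
cx_5 = 7
cy_5 = 6
cz_5 = 8
cx_6 = 11.5
cy_6 = 3.5
cz_6 = 4.5
w_6 = 3.5
d_6 = 3.5
cx_7 = 8.5
cy_7 = 8
cz_7 = 13
cx_8 = 2
cy_8 = 6.5
cz_8 = 1
r_8 = 1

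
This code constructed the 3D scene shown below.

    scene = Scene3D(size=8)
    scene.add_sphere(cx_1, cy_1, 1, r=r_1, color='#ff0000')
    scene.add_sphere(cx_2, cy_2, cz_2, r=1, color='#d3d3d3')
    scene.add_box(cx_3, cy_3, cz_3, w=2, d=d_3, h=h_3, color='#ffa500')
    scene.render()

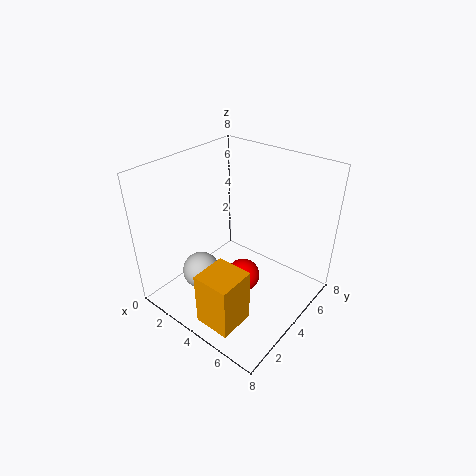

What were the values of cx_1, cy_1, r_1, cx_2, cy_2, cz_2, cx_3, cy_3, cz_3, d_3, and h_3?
cx_1 = 4, cy_1 = 4.5, r_1 = 1, cx_2 = 3, cy_2 = 2, cz_2 = 2.5, cx_3 = 4, cy_3 = 0.5, cz_3 = 0.5, d_3 = 2, h_3 = 3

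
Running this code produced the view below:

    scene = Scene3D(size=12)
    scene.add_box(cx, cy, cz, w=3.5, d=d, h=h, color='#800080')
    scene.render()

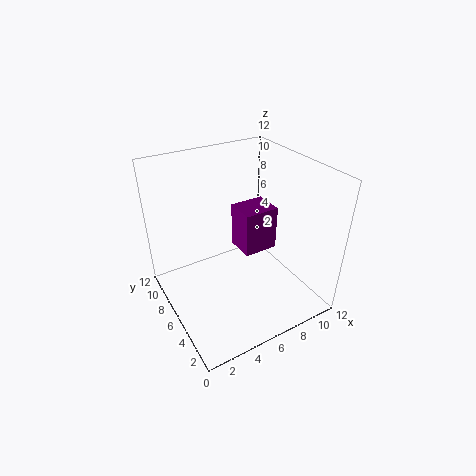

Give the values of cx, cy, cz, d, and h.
cx = 8.5; cy = 8.5; cz = 1.5; d = 3; h = 4.5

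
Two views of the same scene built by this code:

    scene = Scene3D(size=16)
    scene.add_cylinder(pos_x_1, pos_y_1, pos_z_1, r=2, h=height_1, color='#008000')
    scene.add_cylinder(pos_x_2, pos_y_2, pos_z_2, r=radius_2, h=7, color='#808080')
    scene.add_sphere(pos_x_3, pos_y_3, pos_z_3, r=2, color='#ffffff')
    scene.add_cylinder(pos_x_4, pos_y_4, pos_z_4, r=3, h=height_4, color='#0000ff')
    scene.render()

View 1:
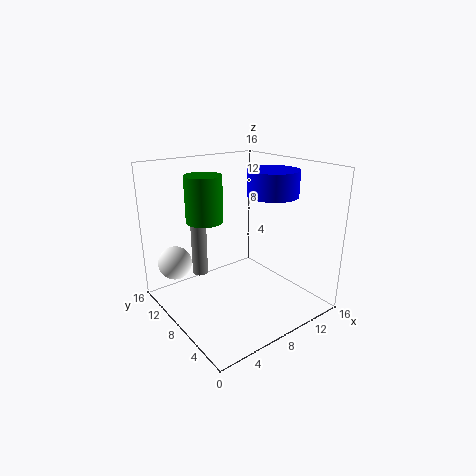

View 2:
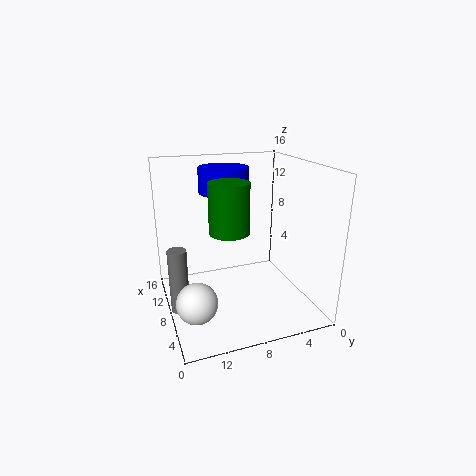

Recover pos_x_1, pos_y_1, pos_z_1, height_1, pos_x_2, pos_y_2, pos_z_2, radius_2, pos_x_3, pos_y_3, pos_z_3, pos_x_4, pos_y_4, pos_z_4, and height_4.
pos_x_1 = 5, pos_y_1 = 10, pos_z_1 = 10, height_1 = 5, pos_x_2 = 7, pos_y_2 = 15, pos_z_2 = 1, radius_2 = 1, pos_x_3 = 3, pos_y_3 = 14, pos_z_3 = 4, pos_x_4 = 13, pos_y_4 = 8, pos_z_4 = 12, height_4 = 3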